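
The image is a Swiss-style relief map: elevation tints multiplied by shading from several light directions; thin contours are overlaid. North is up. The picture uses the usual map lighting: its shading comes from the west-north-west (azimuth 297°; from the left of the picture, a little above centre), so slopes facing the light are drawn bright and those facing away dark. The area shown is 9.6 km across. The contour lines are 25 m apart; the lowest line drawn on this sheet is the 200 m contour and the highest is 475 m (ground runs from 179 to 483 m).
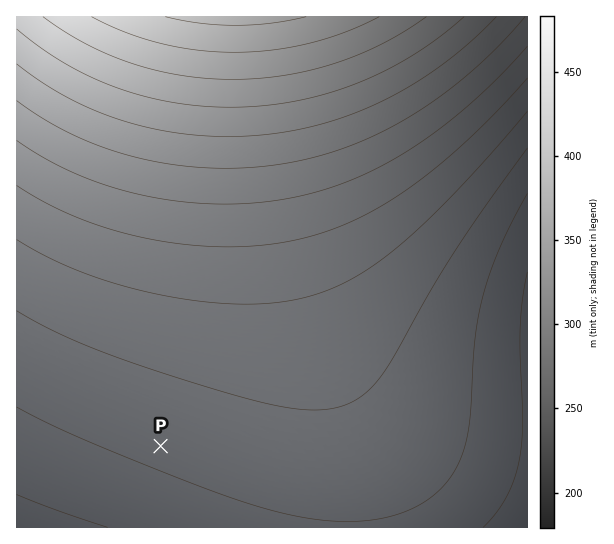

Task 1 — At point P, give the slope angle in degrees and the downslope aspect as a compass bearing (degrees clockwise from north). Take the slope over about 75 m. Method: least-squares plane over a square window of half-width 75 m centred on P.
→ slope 1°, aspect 202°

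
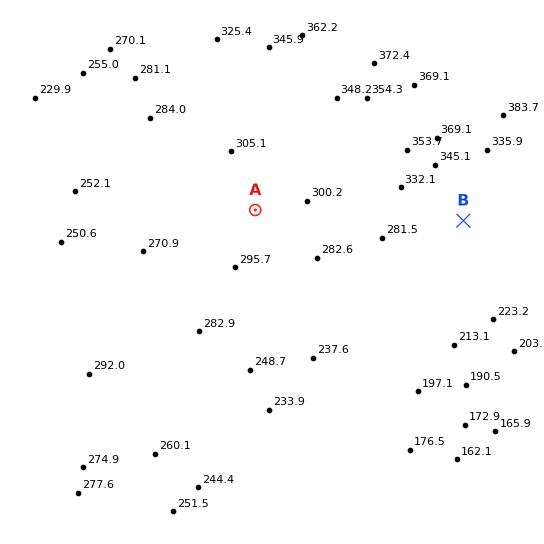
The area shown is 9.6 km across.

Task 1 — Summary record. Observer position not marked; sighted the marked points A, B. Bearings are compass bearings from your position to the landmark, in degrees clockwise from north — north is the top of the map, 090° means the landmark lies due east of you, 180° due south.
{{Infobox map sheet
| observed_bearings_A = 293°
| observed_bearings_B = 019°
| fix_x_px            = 440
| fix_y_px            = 288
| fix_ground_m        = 245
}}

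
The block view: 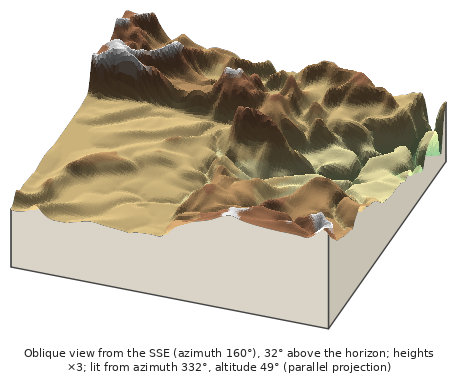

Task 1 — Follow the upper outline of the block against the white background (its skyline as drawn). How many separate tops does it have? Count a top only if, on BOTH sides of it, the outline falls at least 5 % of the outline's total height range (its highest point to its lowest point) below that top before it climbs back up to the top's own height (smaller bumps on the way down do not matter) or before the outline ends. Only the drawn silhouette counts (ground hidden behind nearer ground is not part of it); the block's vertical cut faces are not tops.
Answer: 2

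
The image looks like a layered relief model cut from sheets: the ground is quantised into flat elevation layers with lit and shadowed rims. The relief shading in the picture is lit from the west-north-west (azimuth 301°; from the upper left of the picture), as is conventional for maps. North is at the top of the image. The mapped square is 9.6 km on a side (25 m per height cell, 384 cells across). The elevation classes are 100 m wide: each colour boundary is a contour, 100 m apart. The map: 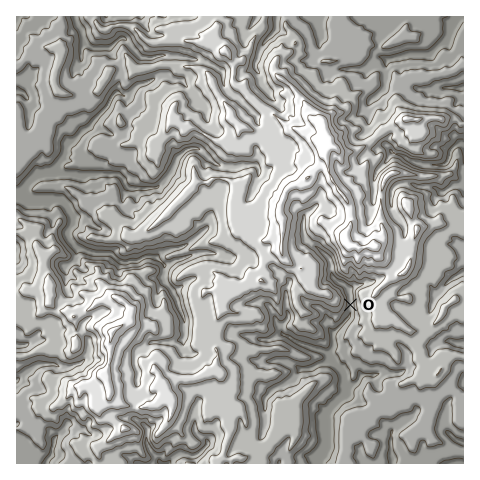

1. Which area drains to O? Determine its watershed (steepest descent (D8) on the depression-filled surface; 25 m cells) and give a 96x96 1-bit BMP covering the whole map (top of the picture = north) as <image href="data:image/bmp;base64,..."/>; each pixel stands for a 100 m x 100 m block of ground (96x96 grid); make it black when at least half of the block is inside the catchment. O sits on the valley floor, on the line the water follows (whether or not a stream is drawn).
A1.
<image width="96" height="96" href="data:image/bmp;base64,Qk2+BAAAAAAAAD4AAAAoAAAAYAAAAGAAAAABAAEAAAAAAIAEAAATCwAAEwsAAAIAAAAAAAAA////AAAAAAAAAAAAAAAAAAAAAAAAAAAAAAAAAAAAAAAAAAAAAAAAAAAAAAAAAAAAAAAAAAAAAAAAAAAAAAAAAAAAAAAAAAAAAAAAAAAAAAAAAAAAAAAAAAAAAAAAAAAAAAAAAAAAAAAAAAAAAAAAAAAAAAAAAAAAAAAAAAAAAAAAAAAAAAAAAAAAAAAAAAAAAAAAAAAAAAAAAAAAAAAAAAAAAAAAAAAAAAAAAAAAAAAAAAAAAAAAAAAAAAAAAAAAAAAAAAAAAAAAAAAAAAAAAAAAAAAAAAAAAAAAAAAAAAAAAAAAAAAAAAAAAAAAAAAAAAAAAAAAAAAAAAAAAAAAAAAAAAAAAAAAAAAAAAAAAAAAAAAAAAAAAAAAAAAAAAAAAAAAAAAAAAAAAAAAAAAAAAAAAAAAAAAAAAAAAAAAAAAAAAAAAAAAAAAAAAAAAAAAAAAAAAAAAAAAAAAAAAAAAAAAAAAAAAAAAAAAAAAAAAAAAAAAAAAAAAAAAAAAAAAAAAAAAAAAAAAAAAAAAAAAAAAAAAAAAAAAAAAAAAAAAAAAAAAAAAAAAAfAAAAAAAAAAAAAAA/gAAAAAAAAAAAAAH/4AAAAAAAAAAAAAP/8AAAAAAAAAAAAAf/+AAAAAAAAAAAAAf//AAAAAAAAAAAAA///gAAAAAAAAAAAA///gAAAAAAAAAAAH///AAAAAAAAAAAAP//+AAAAAAAAAAAAf//8AAAAAAAAAAAAf//8AAAAAAAAAAAAf/+YAAAAAAAAAAAAf/4AAAAAAAAAAAAAf/wAAAAAAAAAAAAAf/4AAAAAAAAAAAAAf/4AAAAAAAAAAAAAf/8AAAAAAAAAAAAAf/8AAAAAAAAAAAAAf/8AAAAAAAAAAAAAf/8AAAAAAAAAAAAAf/4AAAAAAAAAAAAAf/4AAAAAAAAAAAAAP/wAAAAAAAAAAAAAP/gAAAAAAAAAAAAAH/gAAAAAAAAAAAAAB/AAAAAAAAAAAAAAAfAAAAAAAAAAAAAAAOAAAAAAAAAAAAAAAGAAAAAAAAAAAAAAAGAAAAAAAAAAAAAAAAAAAAAAAAAAAAAAAAAAAAAAAAAAAAAAAAAAAAAAAAAAAAAAAAAAAAAAAAAAAAAAAAAAAAAAAAAAAAAAAAAAAAAAAAAAAAAAAAAAAAAAAAAAAAAAAAAAAAAAAAAAAAAAAAAAAAAAAAAAAAAAAAAAAAAAAAAAAAAAAAAAAAAAAAAAAAAAAAAAAAAAAAAAAAAAAAAAAAAAAAAAAAAAAAAAAAAAAAAAAAAAAAAAAAAAAAAAAAAAAAAAAAAAAAAAAAAAAAAAAAAAAAAAAAAAAAAAAAAAAAAAAAAAAAAAAAAAAAAAAAAAAAAAAAAAAAAAAAAAAAAAAAAAAAAAAAAAAAAAAAAAAAAAAAAAAAAAAAAAAAAAAAAAAAAAAAAAAAAAAAAAAAAAAAAAAAAAAAAAAAAAAAAAAAAAAAAAAAAAAAAAAAAAAAAAAAAAAAAAAAAAAAAAAAAAAAAAAAAAAAAAAAAAAAAAAAAAAAAAAAAAAAA="/>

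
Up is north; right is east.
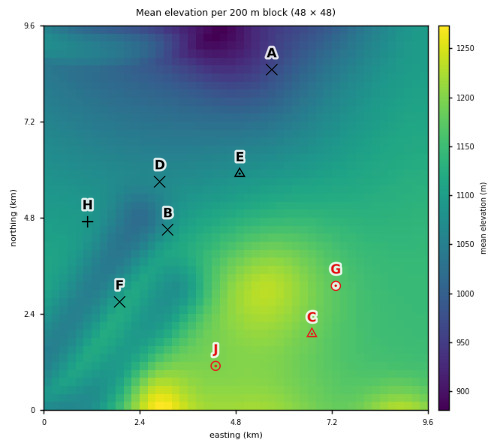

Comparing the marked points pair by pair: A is below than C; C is above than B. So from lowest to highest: A B C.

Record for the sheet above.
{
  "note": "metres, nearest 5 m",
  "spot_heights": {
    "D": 1065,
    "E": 1080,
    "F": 1110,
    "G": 1170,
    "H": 1090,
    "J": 1195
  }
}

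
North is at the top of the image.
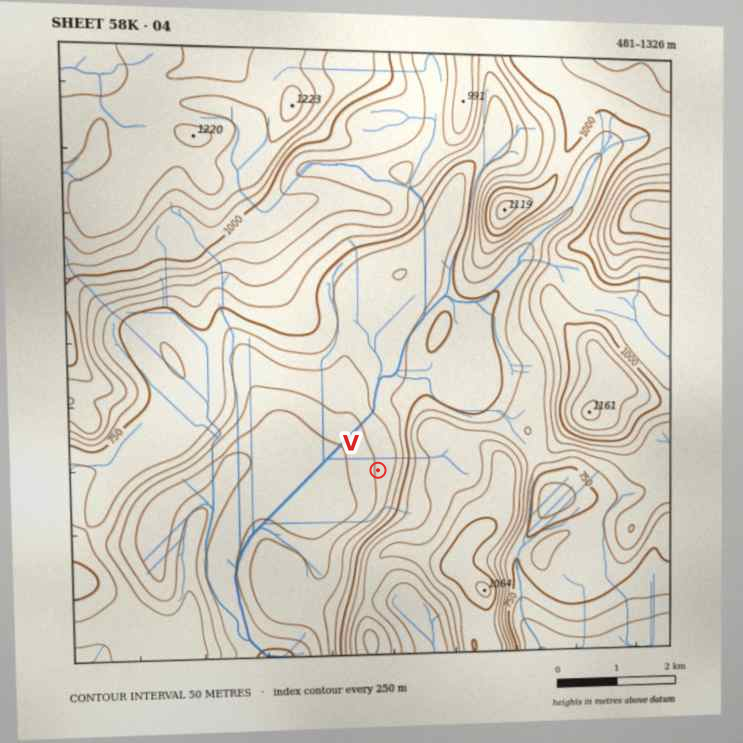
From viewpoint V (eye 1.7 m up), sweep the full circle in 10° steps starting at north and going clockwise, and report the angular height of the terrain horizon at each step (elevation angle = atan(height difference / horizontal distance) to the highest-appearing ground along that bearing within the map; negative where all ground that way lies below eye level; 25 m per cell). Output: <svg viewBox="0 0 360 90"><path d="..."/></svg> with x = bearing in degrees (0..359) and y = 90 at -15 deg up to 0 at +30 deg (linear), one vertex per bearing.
<svg viewBox="0 0 360 90"><path d="M0 52l10-1 10-2 10-5 10-10 10-7 10-1 10 0 10-2 10-1 10-1 10 0 10 1 10 3 10 3 10 5 10-1 10 0 10 2 10 8 10 11 10 5 10-1 10 0 10 0 10-2 10 1 10 0 10-6 10 0 10 1 10-3 10 0 10-1 10 0 10 1"/></svg>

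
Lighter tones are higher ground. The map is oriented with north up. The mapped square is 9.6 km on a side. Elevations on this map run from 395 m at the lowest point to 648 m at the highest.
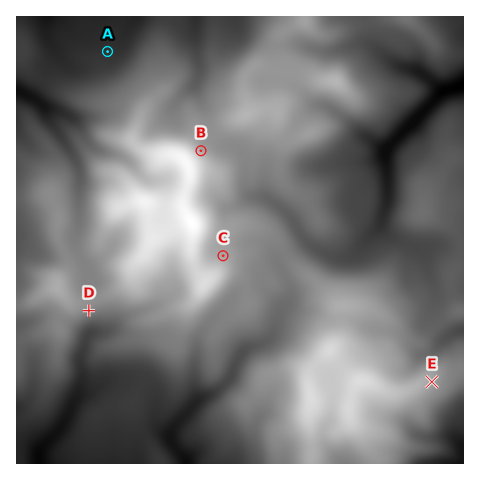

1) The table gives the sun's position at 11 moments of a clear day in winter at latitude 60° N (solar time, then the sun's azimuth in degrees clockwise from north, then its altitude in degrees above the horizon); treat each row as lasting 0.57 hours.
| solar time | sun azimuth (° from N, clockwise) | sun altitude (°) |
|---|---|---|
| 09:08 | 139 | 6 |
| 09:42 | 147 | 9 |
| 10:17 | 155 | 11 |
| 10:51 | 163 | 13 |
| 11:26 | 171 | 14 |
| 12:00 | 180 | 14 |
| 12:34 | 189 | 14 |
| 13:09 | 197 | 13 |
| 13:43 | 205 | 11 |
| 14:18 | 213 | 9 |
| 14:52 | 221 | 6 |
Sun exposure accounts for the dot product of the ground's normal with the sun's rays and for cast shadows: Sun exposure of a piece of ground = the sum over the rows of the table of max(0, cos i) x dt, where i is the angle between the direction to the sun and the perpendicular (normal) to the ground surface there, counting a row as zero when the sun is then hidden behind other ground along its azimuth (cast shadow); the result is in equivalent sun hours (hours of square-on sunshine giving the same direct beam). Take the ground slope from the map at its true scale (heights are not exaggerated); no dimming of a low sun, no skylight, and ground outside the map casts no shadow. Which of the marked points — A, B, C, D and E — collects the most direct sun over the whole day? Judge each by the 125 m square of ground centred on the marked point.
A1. D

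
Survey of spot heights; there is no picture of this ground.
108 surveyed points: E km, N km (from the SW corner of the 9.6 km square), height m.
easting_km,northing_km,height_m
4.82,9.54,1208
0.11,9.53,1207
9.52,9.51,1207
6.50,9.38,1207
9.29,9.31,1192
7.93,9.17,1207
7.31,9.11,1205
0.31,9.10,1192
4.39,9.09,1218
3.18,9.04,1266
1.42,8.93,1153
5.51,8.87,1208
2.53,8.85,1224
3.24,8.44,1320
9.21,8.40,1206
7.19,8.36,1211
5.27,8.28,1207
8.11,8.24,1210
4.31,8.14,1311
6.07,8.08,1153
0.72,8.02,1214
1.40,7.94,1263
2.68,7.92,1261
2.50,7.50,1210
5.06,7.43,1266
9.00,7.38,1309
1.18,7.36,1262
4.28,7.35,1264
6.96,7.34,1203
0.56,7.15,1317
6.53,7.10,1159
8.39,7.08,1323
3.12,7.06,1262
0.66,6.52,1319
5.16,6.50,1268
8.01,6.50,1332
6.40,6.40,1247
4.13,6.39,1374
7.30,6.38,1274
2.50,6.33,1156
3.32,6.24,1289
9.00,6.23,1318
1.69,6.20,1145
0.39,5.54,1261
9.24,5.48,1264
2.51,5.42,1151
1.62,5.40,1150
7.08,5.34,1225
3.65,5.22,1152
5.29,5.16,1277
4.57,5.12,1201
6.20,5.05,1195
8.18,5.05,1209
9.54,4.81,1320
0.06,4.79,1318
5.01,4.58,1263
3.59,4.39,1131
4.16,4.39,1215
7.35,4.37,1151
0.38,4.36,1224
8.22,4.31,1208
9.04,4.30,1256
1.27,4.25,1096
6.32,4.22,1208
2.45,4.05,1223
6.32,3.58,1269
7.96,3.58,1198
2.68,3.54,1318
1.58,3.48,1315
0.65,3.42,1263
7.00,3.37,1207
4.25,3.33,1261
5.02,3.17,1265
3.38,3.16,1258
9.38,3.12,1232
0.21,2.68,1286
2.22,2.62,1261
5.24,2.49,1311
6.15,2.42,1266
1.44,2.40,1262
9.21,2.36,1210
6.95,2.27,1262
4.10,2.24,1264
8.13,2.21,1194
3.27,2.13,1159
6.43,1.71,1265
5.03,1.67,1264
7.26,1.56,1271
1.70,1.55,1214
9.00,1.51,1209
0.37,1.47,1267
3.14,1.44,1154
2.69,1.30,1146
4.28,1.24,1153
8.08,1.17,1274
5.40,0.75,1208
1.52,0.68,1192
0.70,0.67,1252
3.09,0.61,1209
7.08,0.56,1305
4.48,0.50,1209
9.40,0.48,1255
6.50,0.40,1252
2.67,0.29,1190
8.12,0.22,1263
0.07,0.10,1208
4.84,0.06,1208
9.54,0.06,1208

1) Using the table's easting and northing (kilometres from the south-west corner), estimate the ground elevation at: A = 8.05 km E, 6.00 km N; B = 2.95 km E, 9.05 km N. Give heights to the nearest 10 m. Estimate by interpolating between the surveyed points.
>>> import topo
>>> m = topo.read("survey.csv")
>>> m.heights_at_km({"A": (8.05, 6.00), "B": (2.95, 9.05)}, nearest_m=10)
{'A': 1260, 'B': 1280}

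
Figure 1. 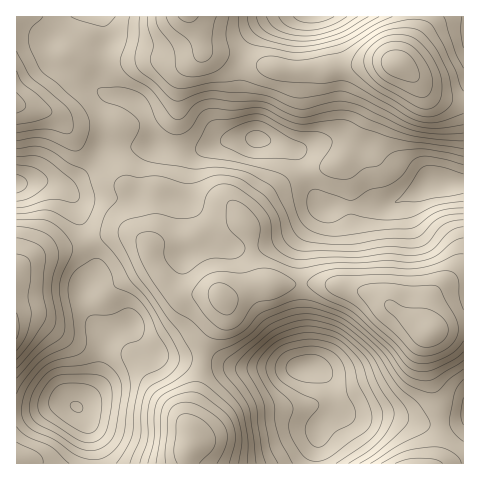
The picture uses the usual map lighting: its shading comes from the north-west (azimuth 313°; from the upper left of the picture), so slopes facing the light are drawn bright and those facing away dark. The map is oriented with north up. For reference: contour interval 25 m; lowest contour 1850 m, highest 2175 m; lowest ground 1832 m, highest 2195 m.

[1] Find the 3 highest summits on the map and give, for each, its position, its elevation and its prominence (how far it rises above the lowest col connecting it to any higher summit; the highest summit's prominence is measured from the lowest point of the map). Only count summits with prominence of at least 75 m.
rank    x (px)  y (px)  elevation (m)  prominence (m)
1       398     64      2195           363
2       430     332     2171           189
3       193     442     2147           114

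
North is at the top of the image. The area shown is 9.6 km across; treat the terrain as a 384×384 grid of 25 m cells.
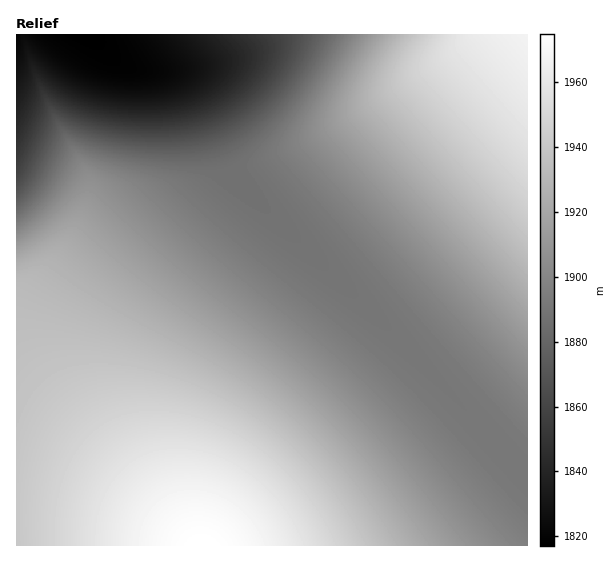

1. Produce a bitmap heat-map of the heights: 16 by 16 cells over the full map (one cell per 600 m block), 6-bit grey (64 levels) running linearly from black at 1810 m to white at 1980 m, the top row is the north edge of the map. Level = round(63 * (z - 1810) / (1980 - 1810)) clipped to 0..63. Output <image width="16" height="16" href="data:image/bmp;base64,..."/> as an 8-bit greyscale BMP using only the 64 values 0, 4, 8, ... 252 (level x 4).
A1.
<image width="16" height="16" href="data:image/bmp;base64,Qk02BQAAAAAAADYEAAAoAAAAEAAAABAAAAABAAgAAAAAAAABAAATCwAAEwsAAAABAAAAAAAAAAAAAAEBAQACAgIAAwMDAAQEBAAFBQUABgYGAAcHBwAICAgACQkJAAoKCgALCwsADAwMAA0NDQAODg4ADw8PABAQEAAREREAEhISABMTEwAUFBQAFRUVABYWFgAXFxcAGBgYABkZGQAaGhoAGxsbABwcHAAdHR0AHh4eAB8fHwAgICAAISEhACIiIgAjIyMAJCQkACUlJQAmJiYAJycnACgoKAApKSkAKioqACsrKwAsLCwALS0tAC4uLgAvLy8AMDAwADExMQAyMjIAMzMzADQ0NAA1NTUANjY2ADc3NwA4ODgAOTk5ADo6OgA7OzsAPDw8AD09PQA+Pj4APz8/AEBAQABBQUEAQkJCAENDQwBEREQARUVFAEZGRgBHR0cASEhIAElJSQBKSkoAS0tLAExMTABNTU0ATk5OAE9PTwBQUFAAUVFRAFJSUgBTU1MAVFRUAFVVVQBWVlYAV1dXAFhYWABZWVkAWlpaAFtbWwBcXFwAXV1dAF5eXgBfX18AYGBgAGFhYQBiYmIAY2NjAGRkZABlZWUAZmZmAGdnZwBoaGgAaWlpAGpqagBra2sAbGxsAG1tbQBubm4Ab29vAHBwcABxcXEAcnJyAHNzcwB0dHQAdXV1AHZ2dgB3d3cAeHh4AHl5eQB6enoAe3t7AHx8fAB9fX0Afn5+AH9/fwCAgIAAgYGBAIKCggCDg4MAhISEAIWFhQCGhoYAh4eHAIiIiACJiYkAioqKAIuLiwCMjIwAjY2NAI6OjgCPj48AkJCQAJGRkQCSkpIAk5OTAJSUlACVlZUAlpaWAJeXlwCYmJgAmZmZAJqamgCbm5sAnJycAJ2dnQCenp4An5+fAKCgoAChoaEAoqKiAKOjowCkpKQApaWlAKampgCnp6cAqKioAKmpqQCqqqoAq6urAKysrACtra0Arq6uAK+vrwCwsLAAsbGxALKysgCzs7MAtLS0ALW1tQC2trYAt7e3ALi4uAC5ubkAurq6ALu7uwC8vLwAvb29AL6+vgC/v78AwMDAAMHBwQDCwsIAw8PDAMTExADFxcUAxsbGAMfHxwDIyMgAycnJAMrKygDLy8sAzMzMAM3NzQDOzs4Az8/PANDQ0ADR0dEA0tLSANPT0wDU1NQA1dXVANbW1gDX19cA2NjYANnZ2QDa2toA29vbANzc3ADd3d0A3t7eAN/f3wDg4OAA4eHhAOLi4gDj4+MA5OTkAOXl5QDm5uYA5+fnAOjo6ADp6ekA6urqAOvr6wDs7OwA7e3tAO7u7gDv7+8A8PDwAPHx8QDy8vIA8/PzAPT09AD19fUA9vb2APf39wD4+PgA+fn5APr6+gD7+/sA/Pz8AP39/QD+/v4A////AMTQ3Ojw9PDs4NDAsKSUiIDE0Njk6Ozo5NjIuKiYjIB8xMzU3ODg4NTIvKycjIR8eMDIzNTU1NDIuKyckIR8eHjAxMjIyMjAtKickIR8eHiAvMDAwLy4sKSYjIR8eHh8iLi4uLSwqKCYjIR8eHh8hJC4tLCspJyUiIB8eHh8hJCcsLCopJiQiIB4dHh8hJCcrJykoJiQhHx4dHR8hJCcqLh8lJiMhHx4dHR4hIycqLTAXICIgHh0dHR4gIyYqLTAzEhsaGBcXGRwfIyYqLTAzNQ4SDgwMDhIXHSMpLTAzNTcKCAUEBQcLEBcgKC4yNTc4BgQDAwUHCg4UGyMrMjY4OQ="/>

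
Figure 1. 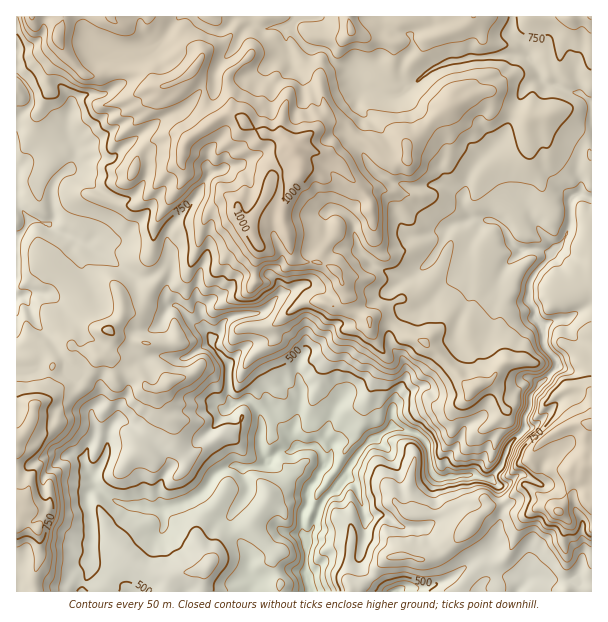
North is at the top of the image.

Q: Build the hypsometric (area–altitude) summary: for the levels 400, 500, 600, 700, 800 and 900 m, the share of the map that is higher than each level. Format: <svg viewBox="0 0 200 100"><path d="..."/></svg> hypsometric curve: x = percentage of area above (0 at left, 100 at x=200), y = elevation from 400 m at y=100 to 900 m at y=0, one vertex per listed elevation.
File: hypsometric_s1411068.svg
<svg viewBox="0 0 200 100"><path d="M193 100l-22-20-27-20-47-20-45-20-36-20"/></svg>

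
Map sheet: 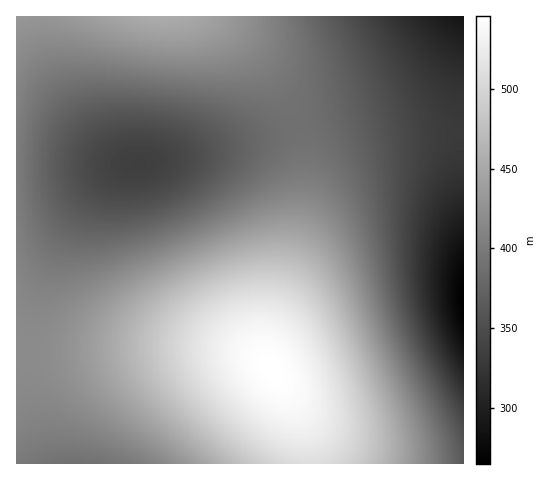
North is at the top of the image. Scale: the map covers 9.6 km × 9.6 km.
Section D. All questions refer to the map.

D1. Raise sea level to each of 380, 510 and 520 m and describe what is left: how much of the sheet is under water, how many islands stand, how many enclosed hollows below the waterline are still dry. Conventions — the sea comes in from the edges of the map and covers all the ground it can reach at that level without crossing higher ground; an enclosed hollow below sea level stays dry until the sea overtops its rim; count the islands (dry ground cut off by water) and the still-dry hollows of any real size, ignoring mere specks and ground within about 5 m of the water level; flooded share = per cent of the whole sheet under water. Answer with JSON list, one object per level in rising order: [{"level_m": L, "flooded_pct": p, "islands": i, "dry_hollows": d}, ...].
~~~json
[{"level_m": 380, "flooded_pct": 19, "islands": 0, "dry_hollows": 1}, {"level_m": 510, "flooded_pct": 91, "islands": 1, "dry_hollows": 0}, {"level_m": 520, "flooded_pct": 93, "islands": 1, "dry_hollows": 0}]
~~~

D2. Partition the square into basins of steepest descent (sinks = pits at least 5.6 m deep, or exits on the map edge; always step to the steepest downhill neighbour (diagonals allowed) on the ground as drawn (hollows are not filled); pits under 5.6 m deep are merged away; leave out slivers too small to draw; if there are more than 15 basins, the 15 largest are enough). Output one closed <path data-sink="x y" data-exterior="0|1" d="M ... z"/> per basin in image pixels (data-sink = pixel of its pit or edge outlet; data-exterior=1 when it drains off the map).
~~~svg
<path data-sink="138 164" data-exterior="0" d="M207 16l-191 1 1 337 52 0 77-6 68 0 31 5 23 10-2-8 1-16 23-79 11-46 2-19-1-48-13-42-19-31-33-37z"/><path data-sink="463 299" data-exterior="1" d="M463 134l-52 1-46 8-14 5-18 10-9 9-8 14-44 141-6 28 1 11 3 7 21 30 12 25 5 17 1 24 155-1z"/><path data-sink="76 463" data-exterior="1" d="M214 348l-68 0-77 6-52 0-1 109 292 1 0-24-5-17-12-25-21-31-7-7-18-7z"/><path data-sink="463 17" data-exterior="1" d="M463 16l-256 1 30 20 26 27 21 32 14 35 5 26 0 38-5 32-15 54 1 5 30-99 10-20 9-9 18-10 35-10 39-4 39-1z"/>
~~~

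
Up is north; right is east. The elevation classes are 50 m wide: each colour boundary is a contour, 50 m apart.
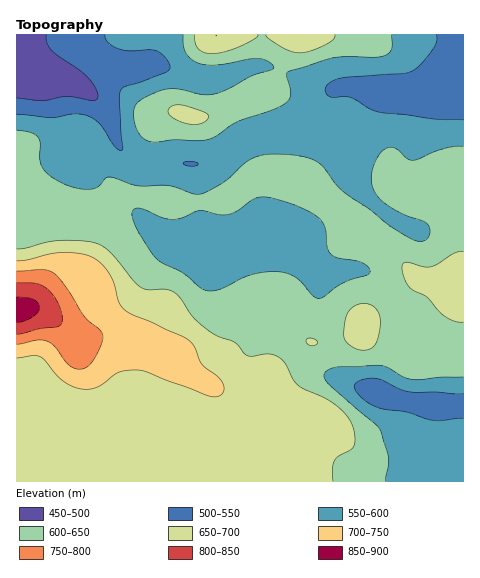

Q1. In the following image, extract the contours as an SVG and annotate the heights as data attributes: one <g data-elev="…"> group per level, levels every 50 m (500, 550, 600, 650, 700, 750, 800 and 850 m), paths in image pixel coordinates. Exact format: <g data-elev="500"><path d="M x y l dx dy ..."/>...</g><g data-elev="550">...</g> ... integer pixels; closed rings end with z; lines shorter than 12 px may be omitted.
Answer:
<g data-elev="500"><path d="M46 35l1 8 5 8 29 20 10 10 6 11 0 7-6 1-25-4-25 5-24-3"/></g><g data-elev="550"><path d="M463 418l-30 2-27-8-27-4-8-4-8-5-7-7-2-6 3-4 4-2 14-2 34 14 54 2"/><path d="M186 165l-3-2 4-2 7 1 4 2-4 2z"/><path d="M463 120l-28-1-56-7-9-3-19-11-7-2-12 1-4-2-3-3 1-5 3-3 11-6 63-4 9-3 9-7 12-14 4-8-1-7"/><path d="M105 35l3 8 11 6 10 2 21-1 8 1 8 7 4 8-1 4-2 2-27 10-15 4-4 5-2 9 3 50-3 0-4-4-17-24-11-7-13-1-24 4-33-4"/></g><g data-elev="600"><path d="M386 481l3-23-9-29-51-44-5-7 1-5 4-4 7-2 41-2 9 2 17 10 9 2 51-2"/><path d="M318 298l-5-2-18-19-8-4-9-1-14 0-14 3-33 15-8 1-6-2-20-16-20-10-8-6-19-30-4-10 1-6 3-3 5 1 20 8 11 2 9-1 19-7 18 4 9 0 10-4 16-12 10-2 21 4 21 9 12 7 6 7 3 7 1 17 5 7 7 3 22 4 6 4 3 4-3 5-23 7-21 15z"/><path d="M463 147l-19 2-31 11-6-1-11-11-7 0-7 4-6 9-5 17 4 14 6 8 11 8 35 16 3 5-1 6-3 5-6 1-9-2-18-11-24-19-22-15-10-9-16-20-6-4-9-4-29-3-20 3-12 6-22 20-23 11-7 0-25-8-31 0-27-9-4 1-10 10-13 1-19-5-17-11-7-10 0-20-2-6-7-4-14-3"/><path d="M183 35l0 10 3 8 5 6 8 4 17 2 42-7 11 4 4 3 1 3-22 8-23 13-14 5-12 1-23-6-11 0-11 3-15 7-5 3-3 5-1 12 5 15 9 7 9 1 19-2 24 1 13-3 24-16 36-12 14-8 4-8-5-19 2-3 47-15 40 0 9-1 5-3 3-4-1-14"/></g><g data-elev="650"><path d="M333 481l-1-12 3-9 4-4 12-7 3-4 1-9-3-12-7-10-11-10-37-19-4-6-8-15-5-6-10-4-18 2-6-1-11-12-20-8-16-12-8-8-11-17-6-6-9-3-18 1-8-4-28-33-13-9-14-3-24-1-43 9"/><path d="M358 350l9 0 6-3 4-6 2-9 1-12-2-8-4-5-7-3-8 0-7 4-5 5-2 9-1 11 1 6 4 6z"/><path d="M309 345l6 0 2-4-3-2-6-1-2 3z"/><path d="M463 252l-9 1-22 14-8 0-18-5-3 2-1 4 3 12 6 9 16 8 12 14 7 6 9 4 8 1"/><path d="M192 124l12-2 4-3 0-4-5-3-21-7-8 0-5 3-1 5 4 4 10 5z"/><path d="M194 35l1 8 3 6 5 3 8 2 12-2 15-5 16-8 4-4"/><path d="M266 35l2 3 16 10 8 4 8 1 11-2 14-6 8-6 2-4"/></g><g data-elev="700"><path d="M17 358l16-2 7 1 5 3 17 20 9 6 11 3 8 0 8-2 21-15 17-2 11 2 63 24 10 0 3-3 1-4-1-4-3-6-19-15-6-17-6-7-36-17-21-8-9-6-4-7-5-18-4-9-7-10-8-6-13-5-20-1-13 1-22 6-10 1"/></g><g data-elev="750"><path d="M17 344l21-4 9 1 8 6 14 18 6 4 6 0 7-3 5-6 8-14 2-9-3-7-16-14-17-27-12-15-12-4-26 1"/></g><g data-elev="800"><path d="M17 334l23-5 17-2 4-2 1-6-4-16-11-14-11-6-19 0"/></g><g data-elev="850"><path d="M17 323l7-2 9-4 5-5 1-4-1-5-4-4-17-2"/></g>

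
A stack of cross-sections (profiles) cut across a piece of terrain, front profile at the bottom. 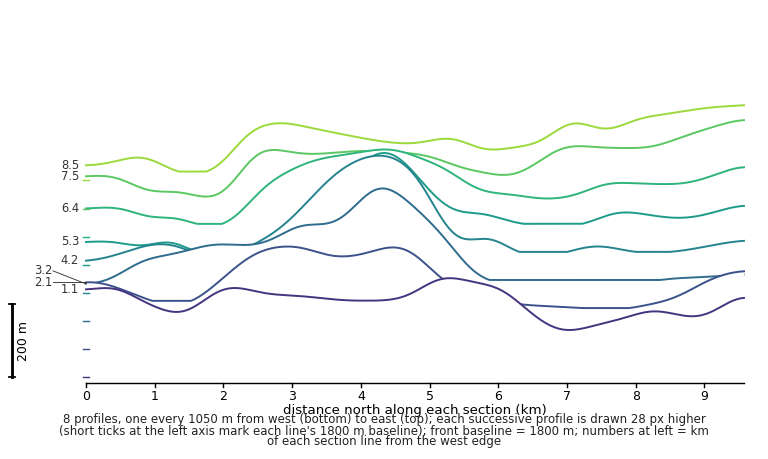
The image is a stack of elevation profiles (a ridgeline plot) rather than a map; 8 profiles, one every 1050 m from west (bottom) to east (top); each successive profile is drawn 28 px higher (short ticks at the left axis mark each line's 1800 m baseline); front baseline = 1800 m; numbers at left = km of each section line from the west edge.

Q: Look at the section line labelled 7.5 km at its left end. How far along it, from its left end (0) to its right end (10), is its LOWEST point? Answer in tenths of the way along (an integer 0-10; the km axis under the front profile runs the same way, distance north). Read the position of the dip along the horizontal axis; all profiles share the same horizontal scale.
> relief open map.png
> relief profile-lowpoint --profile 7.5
2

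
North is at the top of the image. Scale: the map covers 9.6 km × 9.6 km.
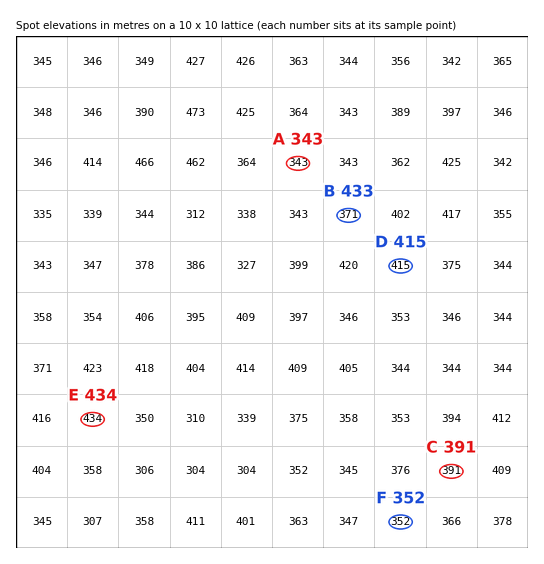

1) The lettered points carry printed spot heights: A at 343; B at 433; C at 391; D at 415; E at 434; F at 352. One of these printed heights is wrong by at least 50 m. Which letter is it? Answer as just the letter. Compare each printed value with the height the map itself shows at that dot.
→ B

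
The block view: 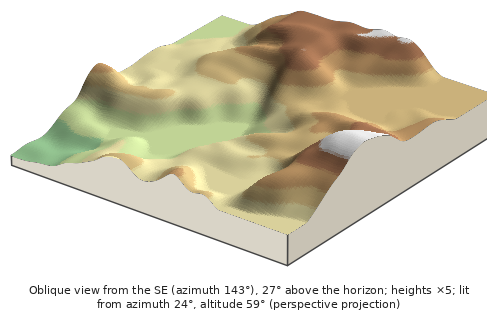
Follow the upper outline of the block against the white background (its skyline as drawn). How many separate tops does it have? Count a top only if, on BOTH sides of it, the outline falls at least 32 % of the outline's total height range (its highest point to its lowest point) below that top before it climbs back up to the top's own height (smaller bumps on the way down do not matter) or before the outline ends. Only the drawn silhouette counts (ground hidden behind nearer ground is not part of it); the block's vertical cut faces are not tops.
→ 1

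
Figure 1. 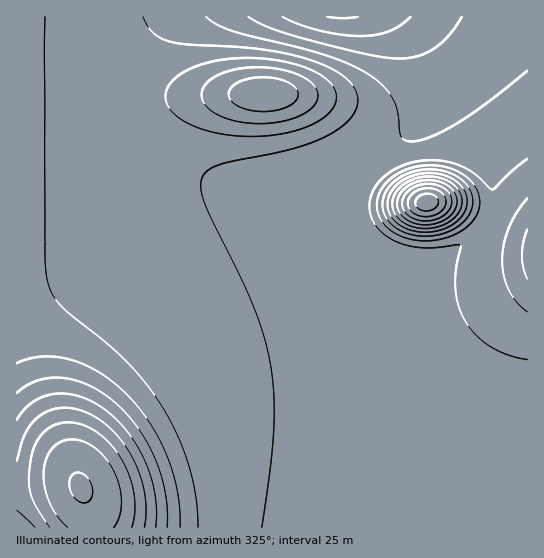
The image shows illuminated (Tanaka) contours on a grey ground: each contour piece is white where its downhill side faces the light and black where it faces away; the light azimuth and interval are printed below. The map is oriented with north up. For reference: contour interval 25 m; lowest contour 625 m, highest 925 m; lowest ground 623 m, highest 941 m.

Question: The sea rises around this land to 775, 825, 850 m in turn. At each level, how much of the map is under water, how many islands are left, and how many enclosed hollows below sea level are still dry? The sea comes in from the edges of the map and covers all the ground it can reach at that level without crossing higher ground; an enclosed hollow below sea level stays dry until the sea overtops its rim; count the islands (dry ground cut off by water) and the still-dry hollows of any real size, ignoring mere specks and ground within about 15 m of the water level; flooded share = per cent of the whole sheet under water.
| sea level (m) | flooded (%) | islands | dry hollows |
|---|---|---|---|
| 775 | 87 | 2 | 0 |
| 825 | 93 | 1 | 0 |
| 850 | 94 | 1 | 0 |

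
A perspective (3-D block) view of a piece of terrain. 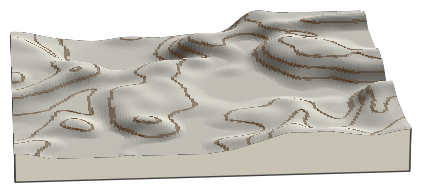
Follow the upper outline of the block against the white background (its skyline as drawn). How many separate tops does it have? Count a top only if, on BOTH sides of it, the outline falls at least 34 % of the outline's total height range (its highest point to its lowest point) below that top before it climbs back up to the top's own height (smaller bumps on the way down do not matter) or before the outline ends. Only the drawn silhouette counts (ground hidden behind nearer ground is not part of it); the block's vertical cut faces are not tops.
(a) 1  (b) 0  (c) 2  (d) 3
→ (b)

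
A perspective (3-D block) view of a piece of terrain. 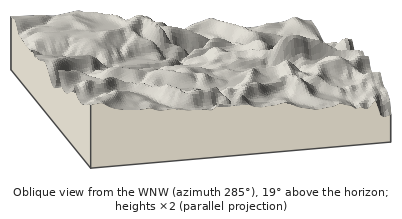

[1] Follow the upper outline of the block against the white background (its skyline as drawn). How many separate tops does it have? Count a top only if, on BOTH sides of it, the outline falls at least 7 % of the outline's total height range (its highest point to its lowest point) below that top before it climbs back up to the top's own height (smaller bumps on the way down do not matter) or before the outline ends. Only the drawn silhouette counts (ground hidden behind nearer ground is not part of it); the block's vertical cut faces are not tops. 2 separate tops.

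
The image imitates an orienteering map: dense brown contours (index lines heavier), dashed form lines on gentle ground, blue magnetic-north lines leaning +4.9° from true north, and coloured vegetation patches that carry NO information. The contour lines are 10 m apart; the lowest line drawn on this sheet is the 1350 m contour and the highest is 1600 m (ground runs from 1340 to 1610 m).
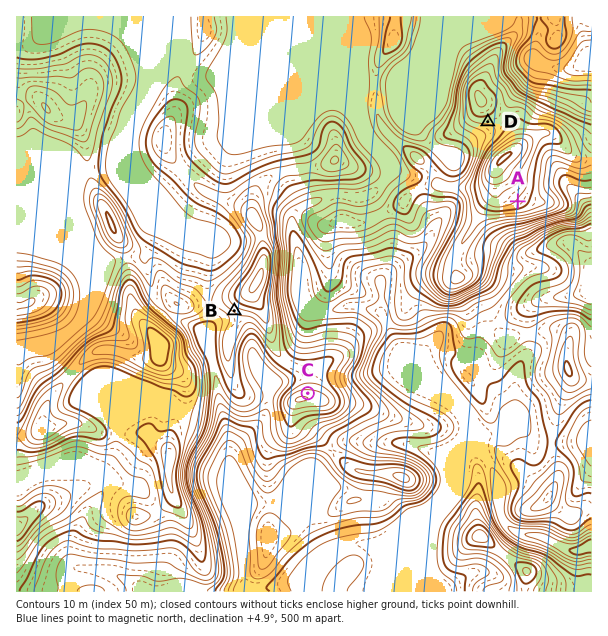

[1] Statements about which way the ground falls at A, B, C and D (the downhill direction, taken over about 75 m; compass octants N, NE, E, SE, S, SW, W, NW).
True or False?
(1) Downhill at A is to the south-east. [True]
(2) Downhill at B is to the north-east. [False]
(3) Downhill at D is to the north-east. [False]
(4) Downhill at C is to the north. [True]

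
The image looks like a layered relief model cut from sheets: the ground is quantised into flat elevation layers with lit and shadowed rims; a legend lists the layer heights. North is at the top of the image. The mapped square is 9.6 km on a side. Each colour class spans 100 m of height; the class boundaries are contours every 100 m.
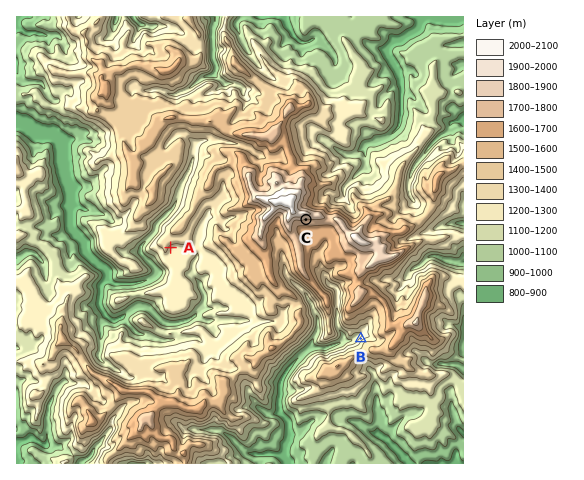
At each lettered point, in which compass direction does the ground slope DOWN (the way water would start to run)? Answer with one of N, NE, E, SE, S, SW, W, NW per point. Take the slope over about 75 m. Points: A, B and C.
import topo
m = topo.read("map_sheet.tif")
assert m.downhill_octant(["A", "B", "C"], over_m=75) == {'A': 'SE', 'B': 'NW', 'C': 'S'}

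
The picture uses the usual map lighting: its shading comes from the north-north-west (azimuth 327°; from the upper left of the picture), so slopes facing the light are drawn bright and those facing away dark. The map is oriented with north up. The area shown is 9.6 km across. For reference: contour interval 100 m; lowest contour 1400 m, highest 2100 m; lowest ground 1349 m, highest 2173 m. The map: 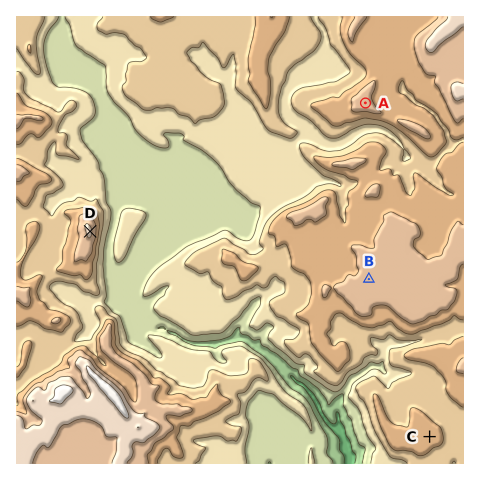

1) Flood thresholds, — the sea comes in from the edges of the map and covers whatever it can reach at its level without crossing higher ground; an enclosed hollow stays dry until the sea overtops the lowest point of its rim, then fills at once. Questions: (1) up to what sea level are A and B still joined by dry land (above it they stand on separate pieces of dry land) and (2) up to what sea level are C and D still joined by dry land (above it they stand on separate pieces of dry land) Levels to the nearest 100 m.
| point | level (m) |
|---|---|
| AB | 1800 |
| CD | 1600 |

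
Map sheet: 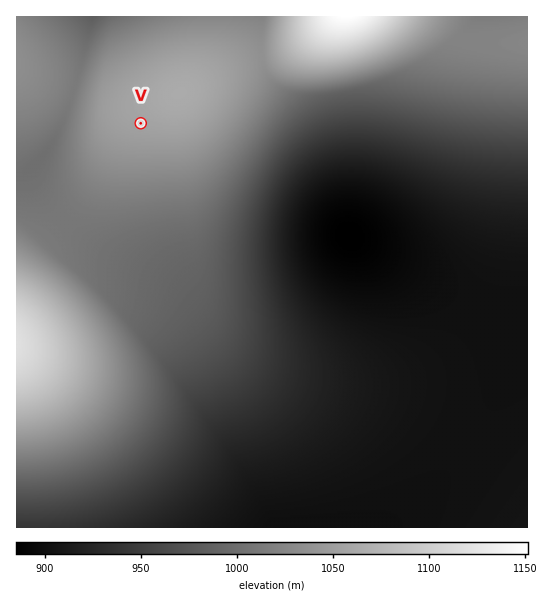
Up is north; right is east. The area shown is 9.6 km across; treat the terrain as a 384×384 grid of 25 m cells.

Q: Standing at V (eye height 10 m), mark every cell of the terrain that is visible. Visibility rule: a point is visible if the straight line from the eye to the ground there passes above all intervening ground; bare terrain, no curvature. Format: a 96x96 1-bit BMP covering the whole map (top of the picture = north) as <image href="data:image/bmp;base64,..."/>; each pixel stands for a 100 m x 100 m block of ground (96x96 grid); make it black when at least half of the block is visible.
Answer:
<image width="96" height="96" href="data:image/bmp;base64,Qk2+BAAAAAAAAD4AAAAoAAAAYAAAAGAAAAABAAEAAAAAAIAEAAATCwAAEwsAAAIAAAAAAAAA////AAAAAAAAAAAAAAf///////8AAAAAAAP///////8AAAAAAAD///////8AAAAAAAD///////8AAAAAAAB///////8AAAAAAAB///////8AAAAAAAA///////8AAAAAAAA///////8AAAAAAAA///////8AAAAAAAA///////8AAAAAAAA///////8AAAAAAAA///////8AAAAAAAA///////8AAAAAAAA///////8AAAAAAAA///////8AAAAAAAA///////8AAAAAAAA///////8AAAAAAAB///////8AAAAAAAB///////8AAAAAAAB///////8AAAABgAB///////8AAAADAAD///////8AAAAPAAD///////8AAAAfAAD///////8AAAB+AAH///////8AAAP+AAH///////8AAA/8AAP///////8AAH/8AAP///////8AA//4AAP///////8AD//4AAf///////8Af//wAA////////8B///wAA////////8P////wB////////8/////8H//////////////////////////////////////////////////8AAf////////////AAAAf//////////8AAAAA//////////wAAAAAB/////////AAAAAAAH///////+AAAAAAAD///////8AAAAAAAD///////4AAAAAAAD///////wAAAAAAAD///////gAAAAAAAD///////AAAAAAAAD///////AAAAAAAAD//////+AAAAAAAAD//////8AAAAAAAAD//////4AAAAAAAAD//////4AAAAAAAAD//////wAAAAAAAAD//////gAAAAAAAAD//////AAAAAAAAAD//////AAAAAAAAAD/////+AAAAAAAAAD/////8AAAAAAAAAD/////4AAAAAAAAAD/////4AAAAAAAAAD/////wAAAAAAAAAD/////wAAAAAAAAAD/////gAAAAAAAAAD/////AAAAAAAAAAD/////AAAAAAAAAAD4D//+AAAAAAAAAADgB//+AAAAAAAAAADAA//+AAAAAAAAAADAAf/+AAAAAAAAAADAAf/+AAAAAAAAAADAAf/+AAAAAAAAAADAAf//AAAAAAAAAADgAf//AAAAAAAAAADgAf//AAAAAAAAAADgAf//AAAAAAAAAADwAP//gAAAAAAAAADwAP//gAAAAAAAAADwAP//gAAAAAAAAAD4AP//gAAAAAAAAAD4AP//gAAAAAAAAAD4AH//AAAAAAAAAAD8AD//AAAAAAAAAAD8AAf+AAAAAAAAAAD8AABwAAAAAAAAAAD8AAAAAAAAAAAAAAH8AAAAAAAH+AAAAAP+AAAAAAAf/wAAAAf+AAAAAAA//wAAAAf8AAAAAAB//gAAAAf8AAAAAAB//gAAAAf8AAAAAAB//gAAAAP8AAAAAAB//gAAAAH8AAAAAAB//gAAAAD4AAAAAAB//gAAAAD4AAAAAAB//gAAAAD4AAAAAAA//gAAAAA="/>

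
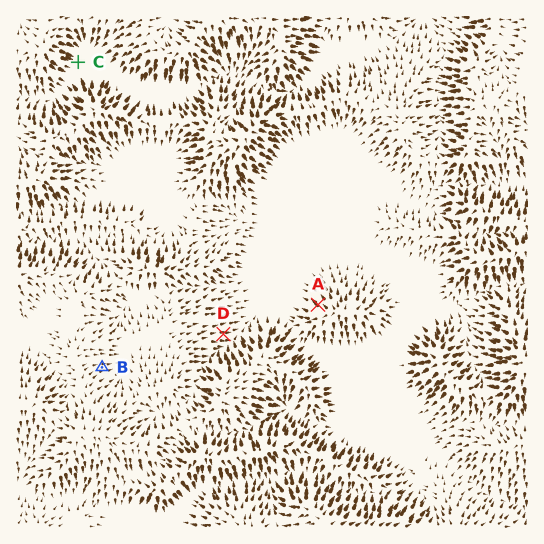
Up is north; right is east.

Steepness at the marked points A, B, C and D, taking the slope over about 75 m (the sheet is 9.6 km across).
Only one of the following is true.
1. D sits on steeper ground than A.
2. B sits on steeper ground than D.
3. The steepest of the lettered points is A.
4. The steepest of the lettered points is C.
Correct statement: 3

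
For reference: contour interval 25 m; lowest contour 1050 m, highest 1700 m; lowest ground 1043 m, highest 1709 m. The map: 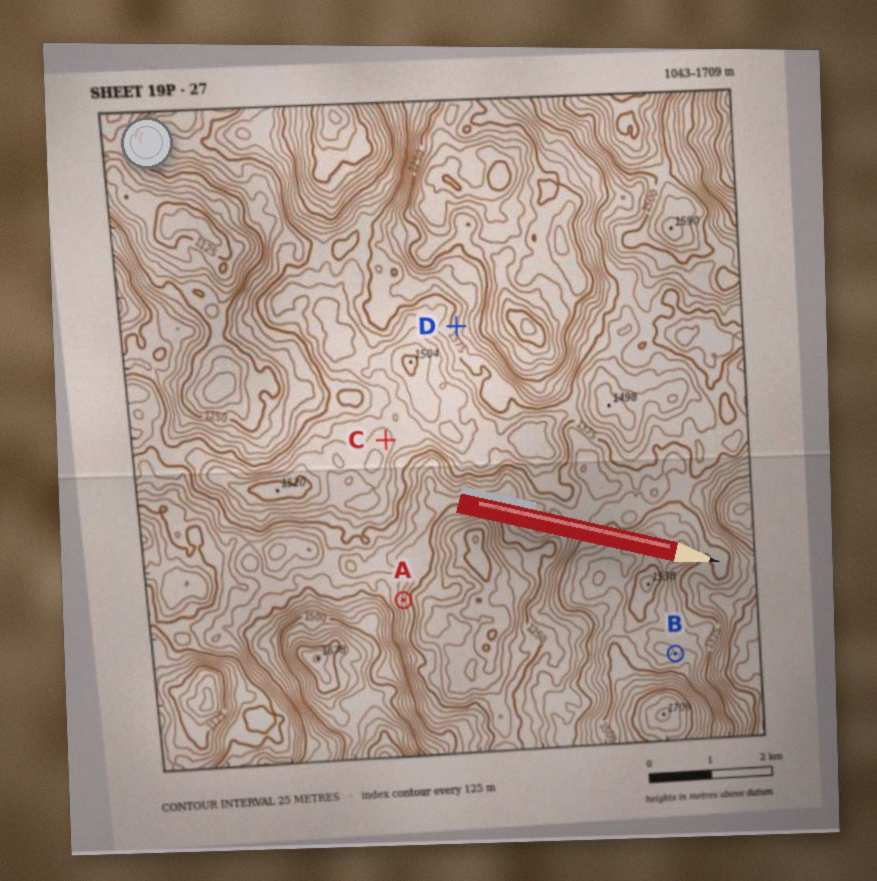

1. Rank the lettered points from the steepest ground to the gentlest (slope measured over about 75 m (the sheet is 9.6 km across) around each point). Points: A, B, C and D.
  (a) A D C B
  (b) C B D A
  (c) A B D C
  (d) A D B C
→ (d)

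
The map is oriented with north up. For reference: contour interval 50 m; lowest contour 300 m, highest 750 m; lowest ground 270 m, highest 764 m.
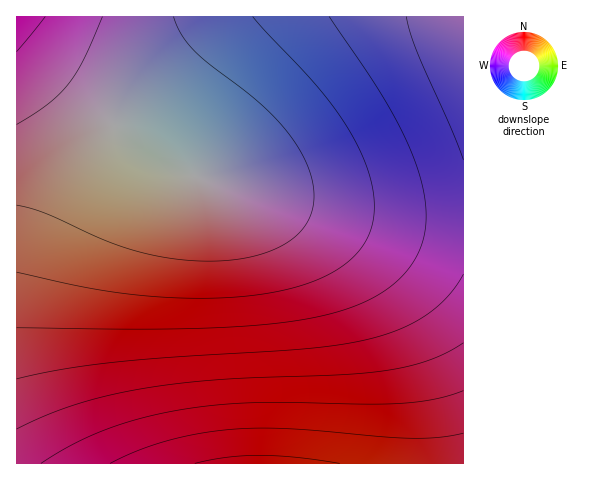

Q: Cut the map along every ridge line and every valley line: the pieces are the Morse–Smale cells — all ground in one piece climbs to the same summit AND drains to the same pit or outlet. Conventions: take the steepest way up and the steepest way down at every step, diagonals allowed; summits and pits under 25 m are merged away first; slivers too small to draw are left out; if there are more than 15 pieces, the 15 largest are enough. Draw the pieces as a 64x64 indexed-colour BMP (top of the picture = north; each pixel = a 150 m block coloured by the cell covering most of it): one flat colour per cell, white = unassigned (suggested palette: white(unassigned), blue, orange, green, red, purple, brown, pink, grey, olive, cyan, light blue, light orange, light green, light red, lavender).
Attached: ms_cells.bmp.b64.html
<image width="64" height="64" href="data:image/bmp;base64,Qk12CAAAAAAAAHYAAAAoAAAAQAAAAEAAAAABAAQAAAAAAAAIAAATCwAAEwsAABAAAAAAAAAA////ALR3HwAOf/8ALKAsACgn1gC9Z5QAS1aMAMJ34wB/f38AIr28AM++FwDox64AeLv/AIrfmACWmP8A1bDFABEREREREREREREREREREREREREREREREREREREREREREREREREREREREREREREREREREREREREREREREREREREREREREREREREREREREREREREREREREREREREREREREREREREREREREREREREREREREREREREREREREREREREREREREREREREREREREREREREREREREREREREREREREREREREREREREREREREREREREREREREREREREREREREREREREREREREREREREREREREREREREREREREREREREREREREREREREREREREREREREREREREREREREREREREREREREREREREREREREREREREREREREREREREREREREREREREREREREREREREREREREREREREREREREREREREREREREREREREREREREREREREREREREREREREREREREREREREREREREREREREREREREREREREREREREREREREREREREREREREREREREREREREREREREREREREREREREREREREREREREREREREREREREREREREREREREREREREREREREREREREREREREREREREREREREREREREREREREREREREREREREREREREREREREREREREREREREREREREREREREREREREREREREREREREREREREREREREREREREREREREREREREREREREREREREREREREREREREREREREREREREREREREREREREREREREREREREREREREREREREREREREREREREREREREREREREREREREREREREREREREREREREREREREREREREREREREREREREREREREREREREREREREREREREREREREREREREREREREREREREREREREREREREREREREREREREREREREREREREREREREREREREREREREREREREREREREREREREREREREREREREREREREREREREREREREREREREREREREREREREREREREREREREREREREREREREREREREREREREREREREREREREREREREREREREREREREREREREREREREREREREREREREREREREREREREREREREREREREREREREREREREREREREREREREREREREREREREREREREREREREREREREREREREREREREREREREREREREREREREREREREREREREREREREREREREREREREREREREREREREREREREREREREREREREREREREREREREREREREREREREREREREREREREREREREREREREREREREREREREREREREREREREREREREREREREREREREREREREREREREREREREREREREREREREREREREREREREREREREREREREREREREREREREREREREREREREREREREREREREREREREREREREREREREREREREREREREREREREREREREREREREREiIiIiIiIhEREREREREREREREREREREREREREREiIiIiIiIiIiIiERERERERERERERERERERERERERIiIiIiIiIiIiIiIiIRERERERERERERERERERERESIiIiIiIiIiIiIiIiIiIhERERERERERERERERERERIiIiIiIiIiIiIiIiIiIiIiERERERERERERERERERIiIiIiIiIiIiIiIiIiIiIiIiIRERERERERERERERESIiIiIiIiIiIiIiIiIiIiIiIiIhEREREREREREREREiIiIiIiIiIiIiIiIiIiIiIiIiIiERERERERERERERIiIiIiIiIiIiIiIiIiIiIiIiIiIiIRERERERERERESIiIiIiIiIiIiIiIiIiIiIiIiIiIiIhERERERERERESIiIiIiIiIiIiIiIiIiIiIiIiIiIiIiEREREREREREiIiIiIiIiIiIiIiIiIiIiIiIiIiIiIiIREREREREREiIiIiIiIiIiIiIiIiIiIiIiIiIiIiIiIhEREREREREiIiIiIiIiIiIiIiIiIiIiIiIiIiIiIiIiERERERERIiIiIiIiIiIiIiIiIiIiIiIiIiIiIiIiIiIRERERERIiIiIiIiIiIiIiIiIiIiIiIiIiIiIiIiIiIhERERERIiIiIiIiIiIiIiIiIiIiIiIiIiIiIiIiIiIiERERERIiIiIiIiIiIiIiIiIiIiIiIiIiIiIiIiIiIiIRERERIiIiIiIiIiIiIiIiIiIiIiIiIiIiIiIiIiIiIhERESIiIiIiIiIiIiIiIiIiIiIiIiIiIiIiIiIiIiIiERESIiIiIiIiIiIiIiIiIiIiIiIiIiIiIiIiIiIiIiIRESIiIiIiIiIiIiIiIiIiIiIiIiIiIiIiIiIiIiIiIhESIiIiIiIiIiIiIiIiIiIiIiIiIiIiIiIiIiIiIiIiESIiIiIiIiIiIiIiIiIiIiIiIiIiIiIiIiIiIiIiIiISIiIiIiIiIiIiIiIiIiIiIiIiIiIiIiIiIiIiIiIiIiIiIiIiIiIiIiIiIiIiIiIiIiIiIiIiIiIiIiIiIiIiIiIiIiIiIiIiIiIiIiIiIiIiIiIiIiIiIiIiIiIiIiIiIiIiIiIiIiIiIiIiIiIiIiIiIiIiIiIiIiIiIiIiIiIiIiIiIiIiIiIiIiIiIiIiIiIiIiIiIiIiIiIiIiIi"/>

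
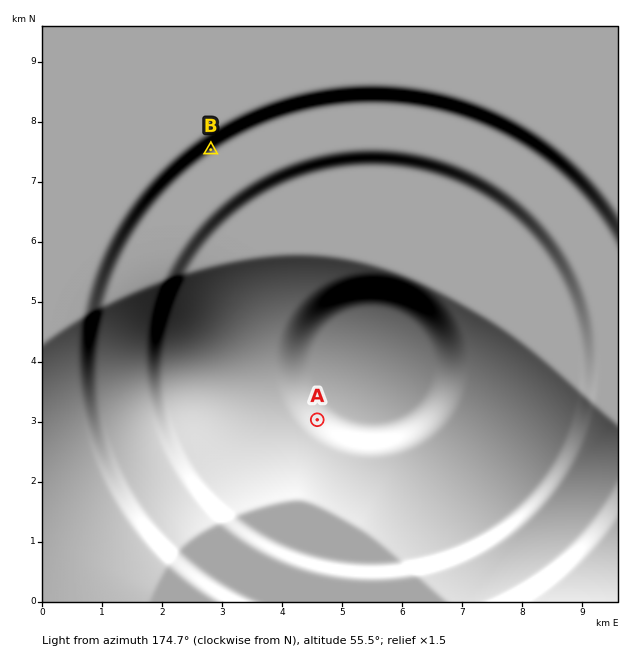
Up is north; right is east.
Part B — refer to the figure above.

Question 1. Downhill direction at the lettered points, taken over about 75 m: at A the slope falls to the SW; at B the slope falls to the NW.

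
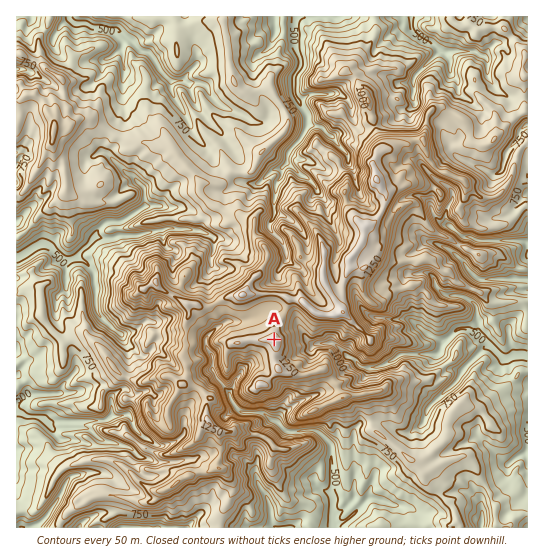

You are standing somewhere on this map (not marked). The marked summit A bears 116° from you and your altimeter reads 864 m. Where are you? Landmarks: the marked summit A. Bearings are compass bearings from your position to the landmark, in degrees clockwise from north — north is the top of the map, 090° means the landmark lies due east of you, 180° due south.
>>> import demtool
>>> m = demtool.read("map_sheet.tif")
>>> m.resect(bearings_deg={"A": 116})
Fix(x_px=127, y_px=268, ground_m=860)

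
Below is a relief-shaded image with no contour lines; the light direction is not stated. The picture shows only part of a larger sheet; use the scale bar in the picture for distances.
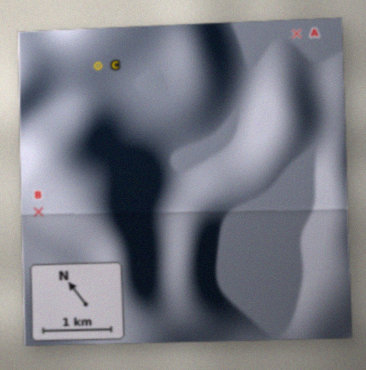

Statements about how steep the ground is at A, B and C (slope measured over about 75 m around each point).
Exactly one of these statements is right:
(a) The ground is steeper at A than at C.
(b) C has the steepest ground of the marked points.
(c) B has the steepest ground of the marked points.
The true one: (c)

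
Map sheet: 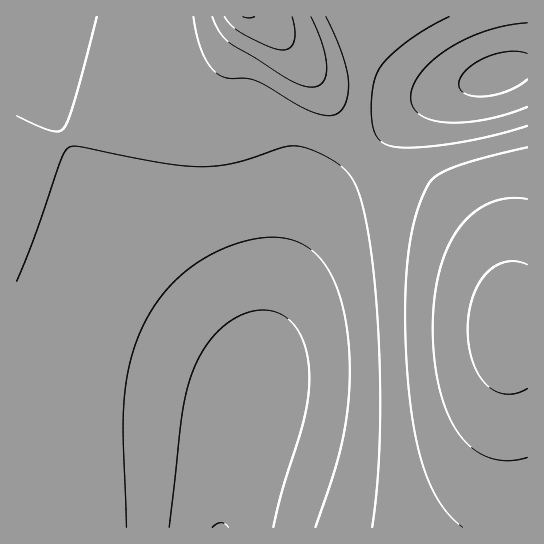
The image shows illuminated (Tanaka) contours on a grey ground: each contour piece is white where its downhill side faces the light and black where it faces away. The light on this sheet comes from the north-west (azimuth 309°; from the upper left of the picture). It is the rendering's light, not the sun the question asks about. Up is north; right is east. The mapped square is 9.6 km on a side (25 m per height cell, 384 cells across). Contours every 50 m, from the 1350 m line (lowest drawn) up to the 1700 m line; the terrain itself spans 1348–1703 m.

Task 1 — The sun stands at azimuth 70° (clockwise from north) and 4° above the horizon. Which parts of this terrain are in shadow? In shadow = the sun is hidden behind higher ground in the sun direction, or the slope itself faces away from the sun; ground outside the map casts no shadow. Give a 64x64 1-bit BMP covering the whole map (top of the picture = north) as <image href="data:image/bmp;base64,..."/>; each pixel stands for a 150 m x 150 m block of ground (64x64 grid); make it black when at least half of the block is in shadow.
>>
<image width="64" height="64" href="data:image/bmp;base64,Qk0+AgAAAAAAAD4AAAAoAAAAQAAAAEAAAAABAAEAAAAAAAACAAATCwAAEwsAAAIAAAAAAAAA////AAAAAAAAAAAAAAAAAAAAAAAAAAAAAAAAAAAAAAAAAAAAAAAAAAAAAAAAAAAAAAAAAAAAAAAAAAAAAAAAAAAAAAAAAAAAAAAAAAAAAAAAAAAAAeAAAAAAAAAf/wAAAAAAAH//4AAAAAAA///wAAAAAAD///gAAAAAAP///AAAAAAB///8AAAAAAH///wAAAAAAP///gAAAAAA///+AAAAAAD///4AAAAAAP///gAAAAAAf//+AAAAAAB///4AAAAAAD///gAAAAAAP//+AAAAAAAf//wAAAAAAA///AAAAAAAB//8AAAAAAAD//wAAAAAAAH/+AAAAAAAAP/4AAAAAAAAP/AAAAAAAAAf4AAAAAAAAAfAAAAAAAAAAAAAAAAAAAAAAAAAAAAAAAAAAAAAAAAAAAAAAAAAAAAAAAAAAAAAAAAAAAAAAAAAAAAAAAAAAAAAAAAAAAAAAAAAAAAAAAAAAAAAAAAAAAAAAAAAAAAAAAAAAAAAAAAAAAAAAAAAAAAAAAAAAAAAAAAAAAAAAAAAAAAAAAAAAAAAAAAAAAAA+AAAAAAAAAP4AAAAAAAAD/gAAAAAAAAf8AAAAAAAAH/wAAAAAAD//+AAAAAAH///wAAAAAAP//+AAAAAAAP//wAAAAAAAP/+AAAAAAAAP/wAAAAAAAAf/AAAAAAAAAf4AAAAAA=="/>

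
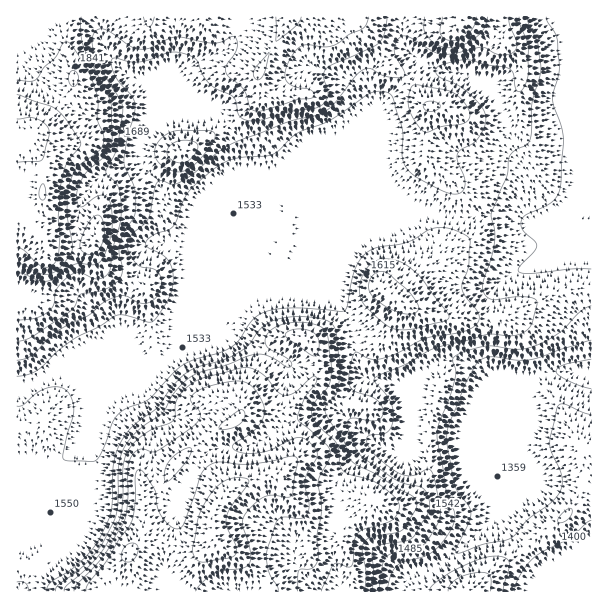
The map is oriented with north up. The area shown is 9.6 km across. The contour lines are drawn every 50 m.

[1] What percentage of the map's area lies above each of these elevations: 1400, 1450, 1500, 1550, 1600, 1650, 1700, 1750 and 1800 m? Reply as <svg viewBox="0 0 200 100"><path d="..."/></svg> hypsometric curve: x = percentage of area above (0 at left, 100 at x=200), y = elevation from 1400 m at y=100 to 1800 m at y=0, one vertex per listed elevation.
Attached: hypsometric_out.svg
<svg viewBox="0 0 200 100"><path d="M186 100l-14-12-15-13-45-13-29-12-19-12-17-13-16-13-13-12"/></svg>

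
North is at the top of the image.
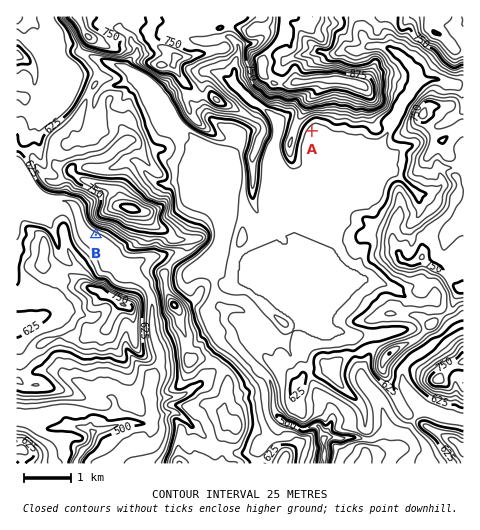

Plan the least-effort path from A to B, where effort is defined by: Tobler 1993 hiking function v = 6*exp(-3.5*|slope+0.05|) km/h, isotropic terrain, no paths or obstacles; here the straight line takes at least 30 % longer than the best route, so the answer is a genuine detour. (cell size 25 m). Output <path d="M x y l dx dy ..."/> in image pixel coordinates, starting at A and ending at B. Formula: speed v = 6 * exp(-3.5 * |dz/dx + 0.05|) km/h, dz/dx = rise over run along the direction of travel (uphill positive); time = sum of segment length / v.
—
<path d="M312 131l-8 16 0 7-2 3 0 4-3 7-5 5-4 2-20 20-10 9-2 5-1 1-2 1-5 0-9 5-6 7-3 1-5 6-5 2-7 5-7 7-16 8-9 0-4-2-27 0-2 1-21 0-3-1-3-5-19-9-2-1-6 0"/>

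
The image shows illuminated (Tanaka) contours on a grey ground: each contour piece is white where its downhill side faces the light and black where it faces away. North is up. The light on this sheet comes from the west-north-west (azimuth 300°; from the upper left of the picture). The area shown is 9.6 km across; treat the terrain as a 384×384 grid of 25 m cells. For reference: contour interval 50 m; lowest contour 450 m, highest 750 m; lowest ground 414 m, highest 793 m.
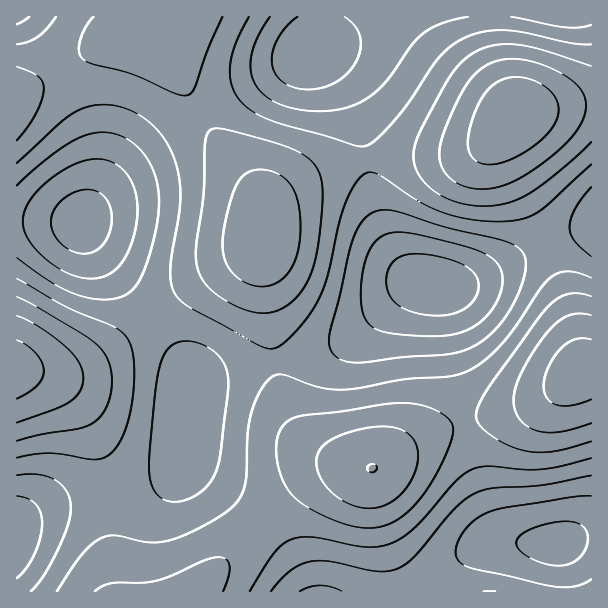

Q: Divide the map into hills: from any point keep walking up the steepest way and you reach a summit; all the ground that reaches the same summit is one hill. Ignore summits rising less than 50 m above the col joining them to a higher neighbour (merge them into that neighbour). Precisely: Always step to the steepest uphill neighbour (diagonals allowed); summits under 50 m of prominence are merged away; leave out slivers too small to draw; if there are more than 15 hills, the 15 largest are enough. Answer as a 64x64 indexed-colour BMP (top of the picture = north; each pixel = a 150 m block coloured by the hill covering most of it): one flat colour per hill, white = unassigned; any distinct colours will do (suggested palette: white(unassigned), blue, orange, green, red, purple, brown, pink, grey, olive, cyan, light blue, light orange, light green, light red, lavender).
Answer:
<image width="64" height="64" href="data:image/bmp;base64,Qk12CAAAAAAAAHYAAAAoAAAAQAAAAEAAAAABAAQAAAAAAAAIAAATCwAAEwsAABAAAAAAAAAA////ALR3HwAOf/8ALKAsACgn1gC9Z5QAS1aMAMJ34wB/f38AIr28AM++FwDox64AeLv/AIrfmACWmP8A1bDFADMzMzMzMzMzMzMzMzMzMzNEREREREQiIiIiIiIiIiIiMzMzMzMzMzMzMzMzMzMzM0REREREREQiIiIiIiIiIiIzMzMzMzMzMzMzMzMzMzM0REREREREREIiIiIiIiIiIjMzMzMzMzMzMzMzMzMzMzREREREREREREIiIiIiIiIiMzMzMzMzMzMzMzMzMzMzREREREREREREREIiIiIiIiIzMzMzMzMzMzMzMzMzMzNEREREREREREREREQiMzMyIjMzMzMzMzMzMzMzMzMzNERERERERERERERERDMzMzMzMzMzMzMzMzMzMzMzMzNERERERERERERERERDMzMzMzNTMzMzMzMzMzMzMzMzNEREREREREREREREREMzMzMzM1VVMzMzMzMzMzMzMzNEREREREREREREREREMzMzMzMzVVVVVVMzMzMzMzMzREREREREREREREREREQzMzMzMzNVVVVVVVVVMzMzMzRERERERERERERERERERDMzMzMzM1VVVVVVVVVVUzM0REREREREREREREREREREMzMzMzMzVVVVVVVVVVVVM0REREREREREREREREREREMzMzMzMzNVVVVVVVVVVVU0REREREREREREREREREREQzMzMzMzM1VVVVVVVVVVVVRERERERERERERERERERERDMzMzMzMzVVVVVVVVVVVVVERERERERERERERERERERDMzMzMzMzNVVVVVVVVVVVVUREREREREREREREREREREMzMzMzMzM1VVVVVVVVVVVVREREREREREREREREREREQzMzMzMzMzVVVVVVVVVVVVVERERERERERERERERERERDMzMzMzMzNVVVVVVVVVVVVURERERERERERERERERERDMzMzMzMzM1VVVVVVVVVVVVREREREREREREREREREREMzMzMzMzMzVVVVVVVVVVVVVEREREREREREREREREREQzMzMzMzMzNVVVVVVVVVVVVRFERERERERERERERERERDMzMzMzMzM1VVVVVVVVVVVVERFEREREREREREREREREMzMzMzMzMzVVVVVVVVVVVVURERERFEREREREREREREMzMzMzMzMzNVVVVVVVVVVVURERERERERFEREREREREQzMzMzMzMzM1VVVVVVVVVVUREREREREREREURERERERDMzMzMzMzMzVVVVVVVVVVVREREREREREREREUREREREMzMzMzMzMzNVVVVVVVVVVRERERERERERERERFEREREQzMzMzMzMzM1VVVVVVVVVRERERERERERERERERRERERDMzMzMzMzMzVVVVVVVVVREREREREREREREREREUREREMzMzMzMzMzNVVVVVVVVRERERERERERERERERERFEREMzMzMzMzMzM1VVVVVVVVERERERERERERERERERERREQzMzMzMzMzMzVVVVVVVVERERERERERERERERERERERIiIjMzMzMzMzNVVVVVVVERERERERERERERERERERERIiIiIiMzMzMzM1VVVVVVERERERERERERERERERERERIiIiIiIjMzMzMzVVVVVVERERERERERERERERERERERIiIiIiIiIjMzMzNVVVVVUREREREREREREREREREREREiIiIiIiIiIjMzM1VVVVUREREREREREREREREREREREiIiIiIiIiIiIiMzVVVVVRERERERERERERERERERERESIiIiIiIiIiIiIiIRERERERERERERERERERERERERESIiIiIiIiIiIiIiIhERERERERERERERERERERERERERIiIiIiIiIiIiIiIiEREREREREREREREREREREREREREiIiIiIiIiIiIiIiIRERERERERERERERERERERERERESIiIiIiIiIiIiIiIhERERERERERERERERERERERERESIiIiIiIiIiIiIiIiERERERERERERERERERERERERERIiIiIiIiIiIiIiIiIREREREREREREREREREREREREREiIiIiIiIiIiIiIiIhERERERERERERERERERERERERESIiIiIiIiIiIiIiIiERERERERERERERERERERERERERIiIiIiIiIiIiIiIiIREREREREREREREREREREREREREiIiIiIiIiIiIiIiIhEREREREREREREREREREREREREiIiIiIiIiIiIiIiIiERERERERERERERERERERERERESIiIiIiIiIiIiIiIiIRERERERERERERERERERERERERIiIiIiIiIiIiIiIiIhERERERERERERERERERERERERIiIiIiIiIiIiIiIiIiEREREREREREREREREREREREREiIiIiIiIiIiIiIiIiIREREREREREREREREREREREREiIiIiIiIiIiIiIiIiIhERERERERERERERERERERERESIiIiIiIiIiIiIiIiIiERERERERERERERERERERERESIiIiIiIiIiIiIiIiIiIRERERERERERERERERERERESIiIiIiIiIiIiIiIiIiIhERERERERERERERERERERESIiIiIiIiIiIiIiIiIiIiERERERERERERERERERERERIiIiIiIiIiIiIiIiIiIiIRERERERERERERERERERERESIiIiIiIiIiIiIiIiIiIhERERERERERERERERERERERIiIiIiIiIiIiIiIiIiIi"/>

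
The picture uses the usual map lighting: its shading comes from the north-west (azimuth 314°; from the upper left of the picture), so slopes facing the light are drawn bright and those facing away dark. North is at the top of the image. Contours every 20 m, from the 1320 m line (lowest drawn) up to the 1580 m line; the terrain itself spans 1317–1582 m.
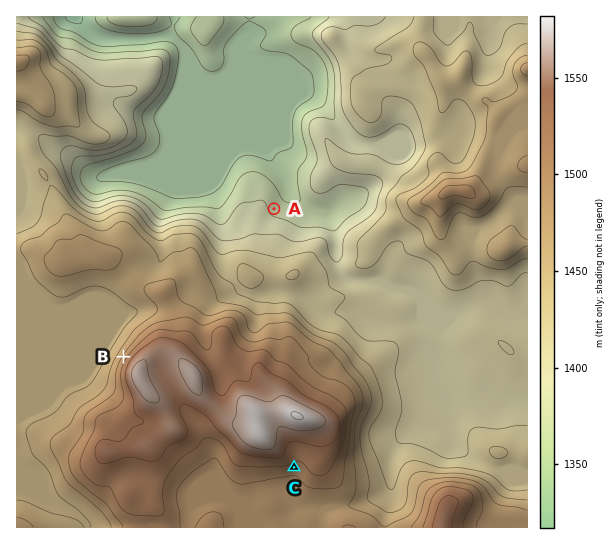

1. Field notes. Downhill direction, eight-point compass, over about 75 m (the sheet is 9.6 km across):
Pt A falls NE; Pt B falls NW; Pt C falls S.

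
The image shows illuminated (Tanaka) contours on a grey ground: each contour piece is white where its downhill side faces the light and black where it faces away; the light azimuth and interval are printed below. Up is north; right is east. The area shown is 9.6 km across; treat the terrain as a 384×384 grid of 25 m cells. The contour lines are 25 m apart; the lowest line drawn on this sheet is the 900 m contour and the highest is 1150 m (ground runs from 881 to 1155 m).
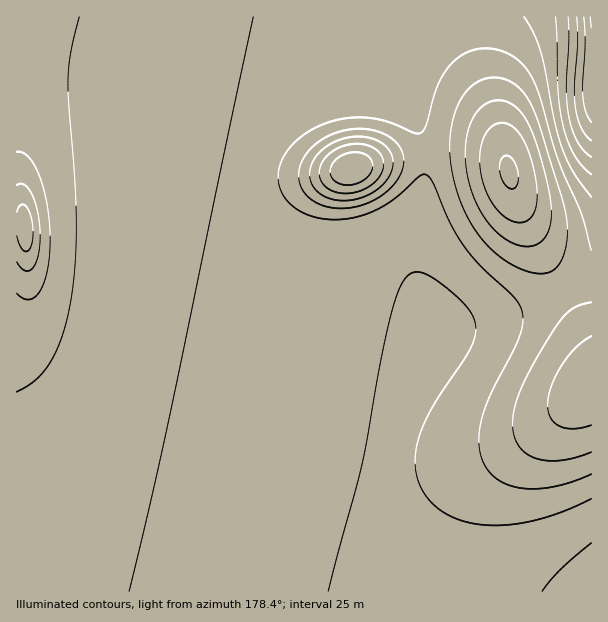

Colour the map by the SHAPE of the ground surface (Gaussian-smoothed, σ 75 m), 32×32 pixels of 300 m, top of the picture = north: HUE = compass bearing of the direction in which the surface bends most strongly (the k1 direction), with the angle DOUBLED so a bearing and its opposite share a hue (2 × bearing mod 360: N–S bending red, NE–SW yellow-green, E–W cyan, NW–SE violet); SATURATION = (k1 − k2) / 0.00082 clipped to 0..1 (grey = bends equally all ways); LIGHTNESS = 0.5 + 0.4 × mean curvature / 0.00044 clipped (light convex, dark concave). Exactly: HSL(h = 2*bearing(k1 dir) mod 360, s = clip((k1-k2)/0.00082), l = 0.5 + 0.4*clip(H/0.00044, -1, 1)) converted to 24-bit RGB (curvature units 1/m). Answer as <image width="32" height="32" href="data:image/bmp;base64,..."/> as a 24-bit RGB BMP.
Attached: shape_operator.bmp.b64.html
<image width="32" height="32" href="data:image/bmp;base64,Qk02DAAAAAAAADYAAAAoAAAAIAAAACAAAAABABgAAAAAAAAMAAATCwAAEwsAAAAAAAAAAAAAf3+Af3+Af3+Af3+AgH+AgH+AgH+AgH9/gH9/gH9/gIB/gIB/gIB/gIB/gIB/gIB/gIB/f4B/f4B/f4CAf4CAf4GAf4GBfoGCfoGDfoCDfn+Ef36EgH6EgX+EgX+DgX+Df3+Af3+Af3+Af3+AgH+AgH+AgH9/gH9/gH9/gIB/gIB/gIB/gIB/gIB/gIB/gIB/gIB/gIB/f4B/f4B/f4F/f4GAfoKBfoODfYOEfYGFfYCFfX6Gf32HgX6Hgn6Hg36Gf3+Af3+Af3+AgH+AgH+AgH+AgH9/gH9/gH9/gIB/gIB/gIB/gIB/gIB/gIB/gIB/gIB/gIB/gIB/f4F/f4F/foJ/fYOAfYSCfIWEfISGfIKHfH+IfHyJgHyKg32KhX2Kf3+Af3+Af3+AgH+AgH+AgH+AgH9/gH9/gIB/gIB/gIB/gIB/gIB/gIB/gIB/gIB/gIB/gIB/gIB/gIF/f4J+foN+fYR+fIV/eoaCeoeFeYWHeYGIen6KfHuLgXuMhXyNf3+Af3+Af3+AgH+AgH+AgH+AgH9/gH9/gIB/gIB/gIB/gIB/gIB/gIB/gIB/gIB/gIB/gIB/gIF/gYF/gIJ+f4N9fYV8eoV8eYZ+d4eBdoeFdoWId4CJeHyKfHmMg3qOf3+Af3+Af3+AgH+AgH+AgH9/gH9/gIB/gIB/gIB/gIB/gIB/gIB/gIB/gIB/gIB/gIB/gIB/gYF/gYJ/goN+gYR9f4V8fIZ6d4d5dYd7c4Z+c4aDc4SGdX+HdnqIfXiLf3+Af3+Af3+AgH+AgH+AgH9/gH9/gIB/gIB/gIB/gIB/gIB/gIB/gIB/gIB/gIB/gIB/gIB/gYB/goF/g4N+hIV9g4Z8gId6eod3dId1cYV3b4R6b4N+cIKCc36DdnmEfn+Af36Af36AgH+AgH+AgH9/gH9/gIB/gIB/gIB/gIB/gIB/gIB/gIB/gIB/gIB/gIB/gIB/gYB/goF/g4J+hYR+h4d8hYh6gIh3eId0cIVxbYNzbIF2bH94bX56cX5+fn+Afn6Af36AgH+AgH9/gH9/gIB/gIB/gIB/gIB/gIB/gIB/gIB/gIB/gIB/gIB/gIB/gIB/gIB/gYB/g4F/hYN+iIV9iYh7h4l4gIh1doVxbYJva39xan1yanxya3tzfn6Bfn2BgH6BgH+AgH9/gH9/gIB/gIB/gIB/gIB/gIB/gIB/gIB/gIB/gIB/gIB/gIB/gIB/gIB/gYB/g4B/hYF+iIJ9ioR8i4d6iYl3foV0coFva35vaXxxaXpxaXpvfX6BfnyBgH2BgX6AgX9/gIB/gIB/gIB/gIB/gIB/gIB/gIB/gIB/gIB/gIB/gIB/gIB/gIB/gIB/gYB/goB/hIB+h4F+i4J9jIN7jIV5iId3eoJ0bn5wanxyanpzbHpye32CfXuCgX2CgX5/gX9/gYB/gIB/gIB/gIB/gIB/gIB/gIB/gIB/gIB/gIB/gIB/gIB/gIB/gH9/gH9/gX9/g39/hn9+ioB9jYB9joJ8i4N7hYR5dX90bXx1ant1a3p2eXyDfXmDg3yCgn5/goB/gYB/gIB/gIB/gIB/gIB/gIB/gIB/gIB/gIB/gIB/gIB/gIB/gIB/gH9/gH9/gX9/gn9/hX9/iH9/jH9+j4B+joB+iYB+gH98dXx7bXt4anp1dXmFfXWFhHuBhH5+goB/gYB/gIB/gIB/gIB/gIB/gIB/gIB/gIB/gIB/gIB/gIB/gIB/gIB/gIB/gH9/gH9/gYB/g4CAhoCAioGBjoKCj4KFjYGHiX2IfniDc3V9b3l4bnSIfnCIh3p/hYB+g4F/gYF/gYB/gIB/gIB/gIB/gIB/gIB/gIB/gIB/gIB/gIB/gIB/gIB/gICAgICAgICAgYCAgoGAhIOBh4WDioaGjoaMkIORjnySinWPg3KIe3N+YmmNg2eNjHl7iIJ9hIJ/goF/gYB/gIB/gIB/gIB/gIB/gIB/gIB/gIB/gIB/gIB/gIB/gIB/gIB/gICAgICAgIGAgIOAgYWBgomDhYuJhoiOiIGSjHiXkXGYk26WjXCLS1SSklyVlH54i4Z9hIN/goJ/gYF/gIB/gIB/gIB/gIB/gIB/gIB/gIB/gIB/gIB/gIB/gIB/gIB/gIB/gIB/f4J/f4V/f4mAf46DgJCKgI2RfHuShnGXkmqcnWmcmW6RJiyNpE6Pn4x4jYp9hYR+goJ/gYF/gIB/gIB/gIB/gIB/gIB/gIB/gIB/gIB/gICAgICAgICAgICAgIB/gIF/f4N/f4d+fY1+fJOCe5WJeZCScnSRfmiUkWKZnWSXnW2OCAVaukVlq595j459hYV+goJ/gYF/gIB/gIB/gIB/gIB/gIB/gIB/gICAf4CAf4CAf4CBf3+CgH+CgICBgIKAgIV/f4t9fJJ8eZh/dpeGco2QaGmLeV6MjlyRl2KImm6CBwAzxI5VsrJ5j5B9hYV+goJ/gYF/gIB/gIB/gIB/gIB/gIB/gIB/f4CAf4OCfoaIfIaRe3+YgHyYh32Sh4GJhIeBgY99fpd6d5t5c5aBa4OJZF6CdlSDiVaCkGF1lm5vCAAzqchmprF6jI99hIV+gYJ/gIF/gIB/gIB/gIB/gIB/gIB/f4B/f4OAfI2FdqGbcaa3cYzHf3TMoXjFqn2wl4SPjJOBg5t6eZx1cJF6ZXN/YFJ5c0p8hVJ1kGBimINrAwA1eMZnl6h6iI19g4R/gYJ/gIF/gIB/gIB/gIB/gIB/gIB/gIF/f4h9dZ12ZLmATcimP6HER0jCq1rQ1HDFvn6ao5GDkJ97gJt0b4dyXmB1WkZxb0J2hlBumGxfoZlnGCGDabNzip16hYp+goR/gYF/gIF/gIB/gIB/gIB/gIB/gIB/gYJ/iY17kqlue8JLOZksJE8oJjokVjo2sj5M0G5lvJd6pqd6i5lzdH1vXVVuUz1qZj9yh1Nwo3lirqlpPk6Tb6CAgpN7g4h+gYN/gYF/gIB/gIB/gIB/gIB/gIB/gIB/goF/jYh8q5pwxapNiocsJjAYHCcUHScUY2kl0Lk3yrtpsK5zl5hxeW1rXk5sTTlnWz9wh1t7qYNuurBzWWiPc5KEfox8gYZ+gYJ/gIF/gIB/gIB/gIB/gIB/gIB/gIB/gYB/iIB+onx3xmlnx0FPbTpALTsmIT8hMH0nc881qMhkqq9xlYpufGRuYEtvSTpqTkFzfGOFqYl8wq+CZ3SKdouGfYd+gIR+gIJ/gIF/gIB/gIB/gIB/gIB/gIB/gIB/gIB/g3+AkHyCsHaT0G+3yF7VbkvDQYG+SciwYsZ9h7V0oKJ2knltgGB1ZEx1Rz5xQ0d6YmWIoYuHxqqObXiId4eHfYSAf4J/gIF/gIF/gIB/gIB/gIB/gIB/gIB/gIB/gIB/gH+Ag3+CkH2Mp3moqXfBkHbNdIHLeKa/f6ufi5yBl4p4kGxwhWB/aFF9SEZ7RVqDWHSQiIWYwqGTcHeHeICFfoKBf4F/gIF/gIB/gIB/gIB/gIB/gIB/gIB/gIB/gIB/gICAgH+Agn+ChX6HiH2QhX2Yfn6agoqUho6FkYl+k3p2kGx6imKJbFiFUFaFSmuMT36Wc4iWtJKOcXOHeXuEfoCBgIGAgIB/gIB/gIB/gIB/gIB/gIB/gIB/gIB/gIB/gIB/gICAgICAgICAgICBgYCCg4GChoOAioN+j396kXZ5kG6CiWeNcGGLW2WMUnmSTIKVXYCSn3+FdXCJfHmEgH6CgYCAgICAgICAgIB/gIB/gIB/gIB/gIB/gIB/gIB/gIB/gIB/gIB/gIB/gIB/gIB/goF/hYF+iIB9jHt7jnd/jnKIhWyNcmmNZXGPW3+STn6QUW+Gi2uEfnCLg3mGg36Dgn+AgYCAgICAgIB/gIB/gIB/gIB/gIB/gIB/gIB/gIB/gIB/gIB/gIB/gIB/gIB/gYB/g4B/hn59iXx+i3mCjHWKg3KMdXCNbnmOZH+PVHGJSVd7dlp8iG+NiXiGhX2Bg39/goB/gYB/gIB/gIB/gIB/gIB/gIB/gIB/gIB/gIB/gIB/gIB/gIB/gIB/gIB/gYB/gn9/hH5+hn2AiHuEiHiJgHeKd3aLdHyManqLVWGEQ0F5aVF8"/>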